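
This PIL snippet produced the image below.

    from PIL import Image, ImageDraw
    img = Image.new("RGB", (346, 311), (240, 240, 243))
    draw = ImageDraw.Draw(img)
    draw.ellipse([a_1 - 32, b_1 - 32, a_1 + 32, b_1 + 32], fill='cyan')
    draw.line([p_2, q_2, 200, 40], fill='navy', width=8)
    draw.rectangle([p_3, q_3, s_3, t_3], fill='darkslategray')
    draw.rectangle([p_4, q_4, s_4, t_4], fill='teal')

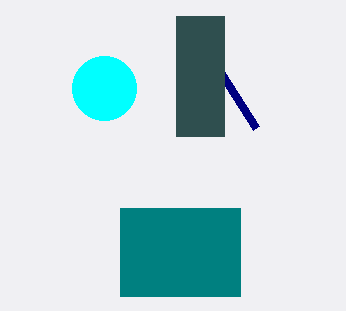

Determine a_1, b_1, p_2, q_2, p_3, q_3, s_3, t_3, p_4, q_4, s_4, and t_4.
a_1 = 104; b_1 = 88; p_2 = 256; q_2 = 128; p_3 = 176; q_3 = 16; s_3 = 224; t_3 = 136; p_4 = 120; q_4 = 208; s_4 = 240; t_4 = 296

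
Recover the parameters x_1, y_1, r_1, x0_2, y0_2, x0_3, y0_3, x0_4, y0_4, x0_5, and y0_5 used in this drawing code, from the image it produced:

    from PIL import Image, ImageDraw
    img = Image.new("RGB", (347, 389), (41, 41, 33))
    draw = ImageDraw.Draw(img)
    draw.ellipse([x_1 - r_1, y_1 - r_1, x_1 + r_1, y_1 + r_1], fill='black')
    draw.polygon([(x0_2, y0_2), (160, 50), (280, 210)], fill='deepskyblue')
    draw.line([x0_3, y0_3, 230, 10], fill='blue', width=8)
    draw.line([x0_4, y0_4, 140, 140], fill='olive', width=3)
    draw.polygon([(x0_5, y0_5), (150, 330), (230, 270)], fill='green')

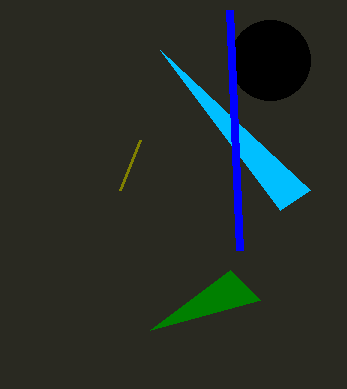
x_1 = 270; y_1 = 60; r_1 = 40; x0_2 = 310; y0_2 = 190; x0_3 = 240; y0_3 = 250; x0_4 = 120; y0_4 = 190; x0_5 = 260; y0_5 = 300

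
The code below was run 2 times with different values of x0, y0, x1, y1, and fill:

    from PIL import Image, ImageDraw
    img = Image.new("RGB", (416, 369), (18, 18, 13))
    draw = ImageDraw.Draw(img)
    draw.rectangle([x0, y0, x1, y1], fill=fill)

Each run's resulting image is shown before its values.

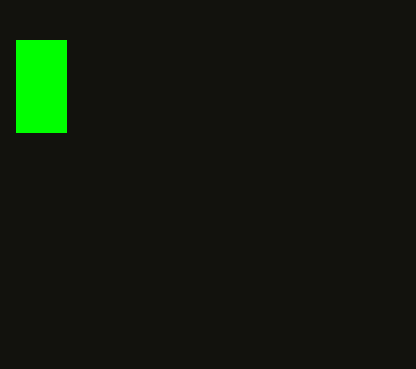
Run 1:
x0 = 16
y0 = 40
x1 = 66
y1 = 132
fill = 'lime'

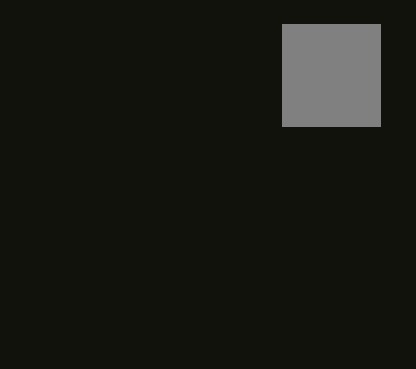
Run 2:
x0 = 282, y0 = 24, x1 = 380, y1 = 126, fill = 'gray'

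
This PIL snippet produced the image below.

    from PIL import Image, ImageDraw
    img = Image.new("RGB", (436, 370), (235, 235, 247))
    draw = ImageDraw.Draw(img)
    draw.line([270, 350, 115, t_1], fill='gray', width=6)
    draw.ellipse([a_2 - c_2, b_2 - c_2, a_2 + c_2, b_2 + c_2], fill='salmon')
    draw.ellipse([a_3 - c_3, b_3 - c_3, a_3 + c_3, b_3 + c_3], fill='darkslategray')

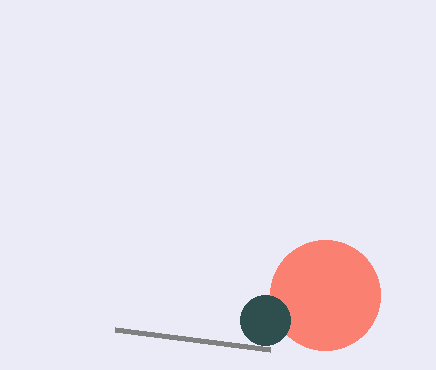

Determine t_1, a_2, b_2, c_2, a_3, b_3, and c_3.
t_1 = 330; a_2 = 325; b_2 = 295; c_2 = 55; a_3 = 265; b_3 = 320; c_3 = 25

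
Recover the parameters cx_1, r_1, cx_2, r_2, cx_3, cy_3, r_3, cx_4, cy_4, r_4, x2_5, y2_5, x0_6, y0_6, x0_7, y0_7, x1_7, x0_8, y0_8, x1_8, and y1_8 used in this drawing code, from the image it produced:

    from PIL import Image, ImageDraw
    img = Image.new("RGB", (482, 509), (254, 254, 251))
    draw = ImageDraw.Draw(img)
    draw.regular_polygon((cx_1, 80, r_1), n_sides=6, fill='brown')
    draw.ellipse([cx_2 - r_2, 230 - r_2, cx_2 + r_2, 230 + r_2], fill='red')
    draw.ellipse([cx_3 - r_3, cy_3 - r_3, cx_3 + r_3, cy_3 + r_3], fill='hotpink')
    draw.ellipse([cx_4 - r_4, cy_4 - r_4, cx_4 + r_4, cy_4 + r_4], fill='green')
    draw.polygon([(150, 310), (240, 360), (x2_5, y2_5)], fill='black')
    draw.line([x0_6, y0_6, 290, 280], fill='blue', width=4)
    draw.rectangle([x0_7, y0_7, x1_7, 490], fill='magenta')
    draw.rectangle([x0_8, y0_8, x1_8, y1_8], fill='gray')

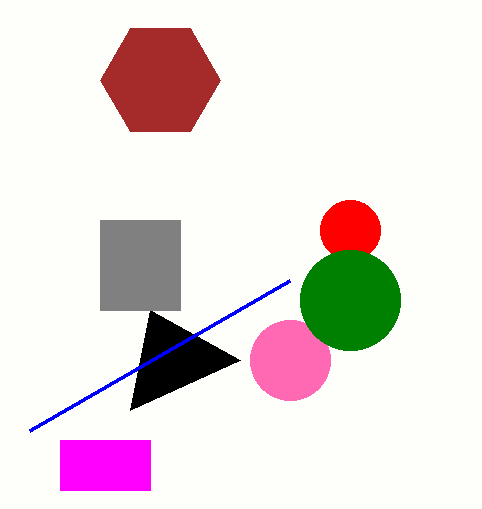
cx_1 = 160; r_1 = 60; cx_2 = 350; r_2 = 30; cx_3 = 290; cy_3 = 360; r_3 = 40; cx_4 = 350; cy_4 = 300; r_4 = 50; x2_5 = 130; y2_5 = 410; x0_6 = 30; y0_6 = 430; x0_7 = 60; y0_7 = 440; x1_7 = 150; x0_8 = 100; y0_8 = 220; x1_8 = 180; y1_8 = 310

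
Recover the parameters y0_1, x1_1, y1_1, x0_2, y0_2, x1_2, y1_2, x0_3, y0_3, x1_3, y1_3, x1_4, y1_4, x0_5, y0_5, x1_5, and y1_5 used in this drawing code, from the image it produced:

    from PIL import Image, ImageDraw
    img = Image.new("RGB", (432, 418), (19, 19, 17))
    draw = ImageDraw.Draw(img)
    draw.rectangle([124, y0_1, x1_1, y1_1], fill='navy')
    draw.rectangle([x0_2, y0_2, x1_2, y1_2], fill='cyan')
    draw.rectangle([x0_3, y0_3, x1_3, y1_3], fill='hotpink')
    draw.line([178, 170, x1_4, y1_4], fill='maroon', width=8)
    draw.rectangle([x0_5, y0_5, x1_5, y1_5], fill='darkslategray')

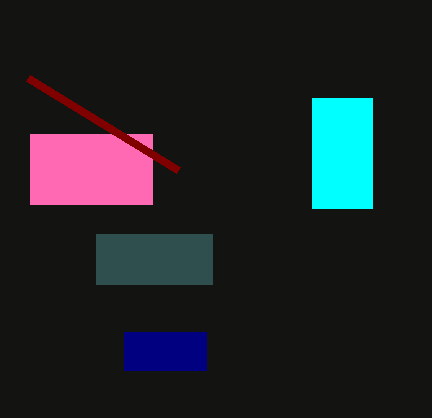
y0_1 = 332, x1_1 = 206, y1_1 = 370, x0_2 = 312, y0_2 = 98, x1_2 = 372, y1_2 = 208, x0_3 = 30, y0_3 = 134, x1_3 = 152, y1_3 = 204, x1_4 = 28, y1_4 = 78, x0_5 = 96, y0_5 = 234, x1_5 = 212, y1_5 = 284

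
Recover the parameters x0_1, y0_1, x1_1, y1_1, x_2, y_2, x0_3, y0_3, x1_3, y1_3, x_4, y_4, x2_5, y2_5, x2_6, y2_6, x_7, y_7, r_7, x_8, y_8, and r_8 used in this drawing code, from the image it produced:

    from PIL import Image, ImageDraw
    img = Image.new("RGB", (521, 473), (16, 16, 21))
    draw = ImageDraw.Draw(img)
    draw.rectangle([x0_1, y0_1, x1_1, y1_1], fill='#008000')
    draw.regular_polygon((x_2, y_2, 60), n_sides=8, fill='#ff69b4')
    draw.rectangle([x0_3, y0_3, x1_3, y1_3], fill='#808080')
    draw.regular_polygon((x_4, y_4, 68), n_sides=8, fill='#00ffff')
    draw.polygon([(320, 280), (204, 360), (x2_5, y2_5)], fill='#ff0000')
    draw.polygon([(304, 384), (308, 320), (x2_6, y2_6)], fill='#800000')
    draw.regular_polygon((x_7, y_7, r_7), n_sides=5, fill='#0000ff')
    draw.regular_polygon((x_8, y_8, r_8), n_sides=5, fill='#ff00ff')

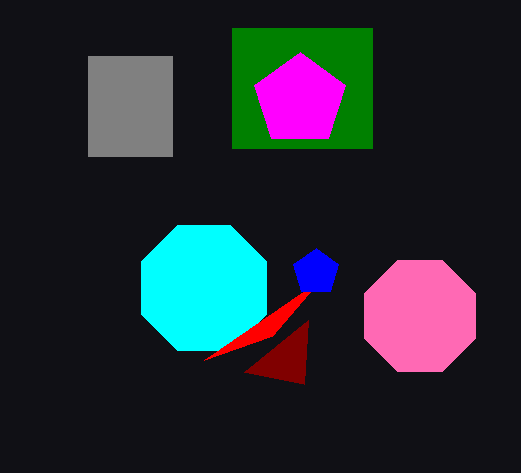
x0_1 = 232; y0_1 = 28; x1_1 = 372; y1_1 = 148; x_2 = 420; y_2 = 316; x0_3 = 88; y0_3 = 56; x1_3 = 172; y1_3 = 156; x_4 = 204; y_4 = 288; x2_5 = 272; y2_5 = 336; x2_6 = 244; y2_6 = 372; x_7 = 316; y_7 = 272; r_7 = 24; x_8 = 300; y_8 = 100; r_8 = 48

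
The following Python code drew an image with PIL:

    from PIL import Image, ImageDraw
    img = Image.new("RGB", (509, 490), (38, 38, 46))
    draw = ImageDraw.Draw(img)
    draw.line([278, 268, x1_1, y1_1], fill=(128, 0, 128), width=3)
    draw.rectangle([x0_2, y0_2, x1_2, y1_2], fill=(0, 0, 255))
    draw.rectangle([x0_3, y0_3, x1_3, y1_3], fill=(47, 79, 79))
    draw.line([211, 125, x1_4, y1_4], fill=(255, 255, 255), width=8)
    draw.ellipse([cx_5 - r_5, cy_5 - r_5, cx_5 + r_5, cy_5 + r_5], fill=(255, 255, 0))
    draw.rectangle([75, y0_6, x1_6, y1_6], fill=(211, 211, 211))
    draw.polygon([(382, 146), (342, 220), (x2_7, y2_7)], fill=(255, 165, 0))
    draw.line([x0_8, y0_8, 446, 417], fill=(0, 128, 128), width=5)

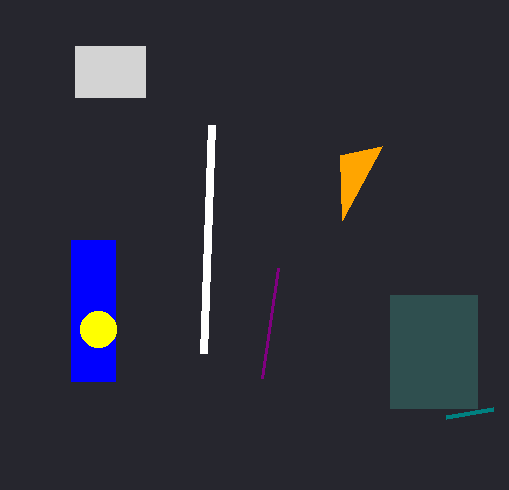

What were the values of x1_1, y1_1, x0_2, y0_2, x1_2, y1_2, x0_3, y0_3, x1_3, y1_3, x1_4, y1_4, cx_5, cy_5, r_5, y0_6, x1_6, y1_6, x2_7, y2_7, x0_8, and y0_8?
x1_1 = 262; y1_1 = 378; x0_2 = 71; y0_2 = 240; x1_2 = 115; y1_2 = 381; x0_3 = 390; y0_3 = 295; x1_3 = 477; y1_3 = 408; x1_4 = 203; y1_4 = 353; cx_5 = 98; cy_5 = 329; r_5 = 18; y0_6 = 46; x1_6 = 145; y1_6 = 97; x2_7 = 340; y2_7 = 155; x0_8 = 493; y0_8 = 409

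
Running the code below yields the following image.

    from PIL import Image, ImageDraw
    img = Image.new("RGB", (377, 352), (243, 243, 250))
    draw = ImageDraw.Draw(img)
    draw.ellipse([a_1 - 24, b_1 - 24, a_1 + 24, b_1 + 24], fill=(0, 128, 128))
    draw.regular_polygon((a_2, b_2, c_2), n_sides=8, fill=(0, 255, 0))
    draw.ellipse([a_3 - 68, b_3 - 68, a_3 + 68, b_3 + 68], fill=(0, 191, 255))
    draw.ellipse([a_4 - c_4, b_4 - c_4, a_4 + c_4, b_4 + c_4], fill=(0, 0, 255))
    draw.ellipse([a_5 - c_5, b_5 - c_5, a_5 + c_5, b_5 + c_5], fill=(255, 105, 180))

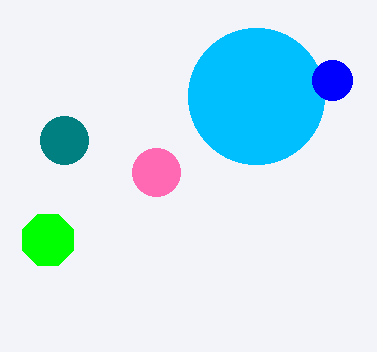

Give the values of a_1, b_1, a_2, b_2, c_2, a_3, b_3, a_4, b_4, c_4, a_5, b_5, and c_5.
a_1 = 64, b_1 = 140, a_2 = 48, b_2 = 240, c_2 = 28, a_3 = 256, b_3 = 96, a_4 = 332, b_4 = 80, c_4 = 20, a_5 = 156, b_5 = 172, c_5 = 24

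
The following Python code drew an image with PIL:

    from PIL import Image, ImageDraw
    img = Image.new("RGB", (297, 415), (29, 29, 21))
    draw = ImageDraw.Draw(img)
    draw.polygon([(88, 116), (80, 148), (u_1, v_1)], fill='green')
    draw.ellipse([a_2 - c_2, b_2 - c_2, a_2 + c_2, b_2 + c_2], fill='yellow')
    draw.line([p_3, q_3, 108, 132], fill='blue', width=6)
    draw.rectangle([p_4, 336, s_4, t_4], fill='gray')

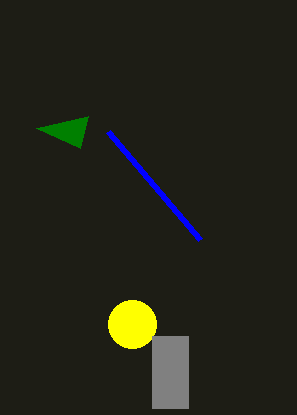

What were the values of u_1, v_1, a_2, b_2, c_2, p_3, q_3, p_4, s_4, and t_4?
u_1 = 36
v_1 = 128
a_2 = 132
b_2 = 324
c_2 = 24
p_3 = 200
q_3 = 240
p_4 = 152
s_4 = 188
t_4 = 408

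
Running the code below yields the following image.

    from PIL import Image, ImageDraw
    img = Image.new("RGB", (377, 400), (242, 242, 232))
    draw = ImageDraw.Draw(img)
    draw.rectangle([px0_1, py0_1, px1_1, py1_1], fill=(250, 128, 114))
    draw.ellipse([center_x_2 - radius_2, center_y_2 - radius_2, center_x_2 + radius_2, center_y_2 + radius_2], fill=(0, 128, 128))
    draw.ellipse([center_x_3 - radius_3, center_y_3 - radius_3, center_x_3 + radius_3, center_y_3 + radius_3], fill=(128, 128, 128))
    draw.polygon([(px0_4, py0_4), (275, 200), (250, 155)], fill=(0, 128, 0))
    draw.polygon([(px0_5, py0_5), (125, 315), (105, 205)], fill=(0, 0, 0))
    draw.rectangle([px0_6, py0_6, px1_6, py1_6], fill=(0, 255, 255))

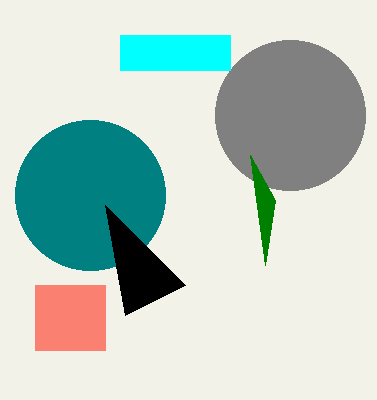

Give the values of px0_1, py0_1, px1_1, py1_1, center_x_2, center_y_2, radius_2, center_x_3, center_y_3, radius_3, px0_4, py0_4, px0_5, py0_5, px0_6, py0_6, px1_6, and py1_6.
px0_1 = 35; py0_1 = 285; px1_1 = 105; py1_1 = 350; center_x_2 = 90; center_y_2 = 195; radius_2 = 75; center_x_3 = 290; center_y_3 = 115; radius_3 = 75; px0_4 = 265; py0_4 = 265; px0_5 = 185; py0_5 = 285; px0_6 = 120; py0_6 = 35; px1_6 = 230; py1_6 = 70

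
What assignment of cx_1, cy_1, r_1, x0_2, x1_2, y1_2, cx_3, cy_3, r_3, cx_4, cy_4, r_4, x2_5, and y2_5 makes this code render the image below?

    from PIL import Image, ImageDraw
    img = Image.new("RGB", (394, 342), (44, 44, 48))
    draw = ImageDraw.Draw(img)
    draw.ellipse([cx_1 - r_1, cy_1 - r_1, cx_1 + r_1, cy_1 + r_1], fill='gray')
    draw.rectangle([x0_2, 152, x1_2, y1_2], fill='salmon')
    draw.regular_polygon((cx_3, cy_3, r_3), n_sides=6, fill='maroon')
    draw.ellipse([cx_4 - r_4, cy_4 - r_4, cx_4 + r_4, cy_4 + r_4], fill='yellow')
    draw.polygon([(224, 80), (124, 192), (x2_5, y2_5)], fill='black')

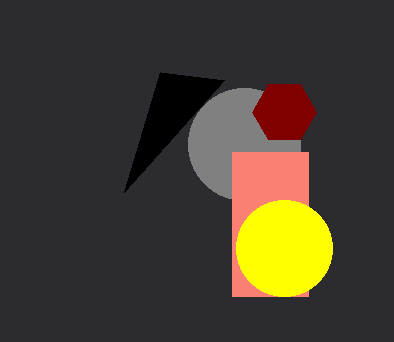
cx_1 = 244, cy_1 = 144, r_1 = 56, x0_2 = 232, x1_2 = 308, y1_2 = 296, cx_3 = 284, cy_3 = 112, r_3 = 32, cx_4 = 284, cy_4 = 248, r_4 = 48, x2_5 = 160, y2_5 = 72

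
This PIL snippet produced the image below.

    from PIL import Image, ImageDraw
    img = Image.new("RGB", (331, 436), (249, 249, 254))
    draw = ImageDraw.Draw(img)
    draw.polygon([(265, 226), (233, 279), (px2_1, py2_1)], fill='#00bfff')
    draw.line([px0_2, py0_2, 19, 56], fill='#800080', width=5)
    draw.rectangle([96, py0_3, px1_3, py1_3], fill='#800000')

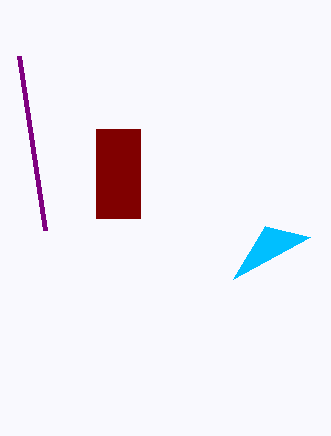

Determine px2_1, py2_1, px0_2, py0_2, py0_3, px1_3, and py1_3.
px2_1 = 310, py2_1 = 237, px0_2 = 45, py0_2 = 230, py0_3 = 129, px1_3 = 140, py1_3 = 218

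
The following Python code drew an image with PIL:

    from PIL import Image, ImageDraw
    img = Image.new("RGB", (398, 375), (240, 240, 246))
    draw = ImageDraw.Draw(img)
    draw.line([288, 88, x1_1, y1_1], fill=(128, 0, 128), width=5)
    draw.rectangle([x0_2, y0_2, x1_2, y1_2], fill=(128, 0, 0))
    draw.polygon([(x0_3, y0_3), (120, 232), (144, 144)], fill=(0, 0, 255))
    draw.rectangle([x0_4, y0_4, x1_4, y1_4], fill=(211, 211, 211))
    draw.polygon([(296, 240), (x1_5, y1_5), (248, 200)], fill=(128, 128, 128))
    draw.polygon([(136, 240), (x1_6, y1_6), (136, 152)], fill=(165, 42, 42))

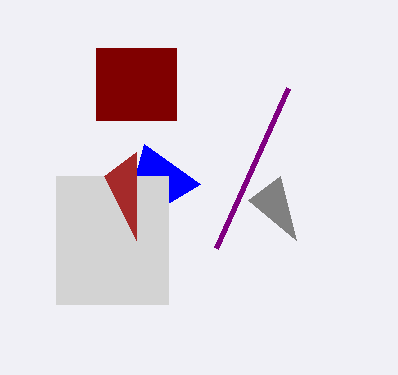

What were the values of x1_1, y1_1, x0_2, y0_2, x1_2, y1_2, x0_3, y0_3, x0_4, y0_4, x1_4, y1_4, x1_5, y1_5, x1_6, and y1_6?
x1_1 = 216; y1_1 = 248; x0_2 = 96; y0_2 = 48; x1_2 = 176; y1_2 = 120; x0_3 = 200; y0_3 = 184; x0_4 = 56; y0_4 = 176; x1_4 = 168; y1_4 = 304; x1_5 = 280; y1_5 = 176; x1_6 = 104; y1_6 = 176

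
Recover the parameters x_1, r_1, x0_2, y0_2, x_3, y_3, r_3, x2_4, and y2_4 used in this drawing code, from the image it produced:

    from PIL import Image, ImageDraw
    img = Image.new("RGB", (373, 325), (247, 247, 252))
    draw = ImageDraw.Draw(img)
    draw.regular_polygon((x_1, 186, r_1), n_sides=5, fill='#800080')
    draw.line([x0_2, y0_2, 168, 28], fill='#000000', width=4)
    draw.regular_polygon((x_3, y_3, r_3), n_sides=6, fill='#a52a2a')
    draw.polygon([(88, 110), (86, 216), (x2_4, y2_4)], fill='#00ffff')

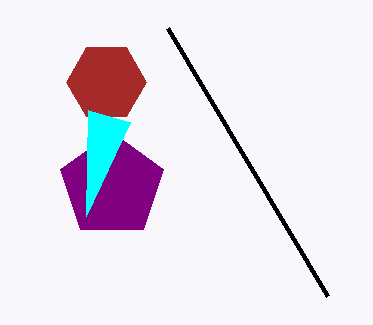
x_1 = 112, r_1 = 54, x0_2 = 328, y0_2 = 296, x_3 = 106, y_3 = 82, r_3 = 40, x2_4 = 130, y2_4 = 122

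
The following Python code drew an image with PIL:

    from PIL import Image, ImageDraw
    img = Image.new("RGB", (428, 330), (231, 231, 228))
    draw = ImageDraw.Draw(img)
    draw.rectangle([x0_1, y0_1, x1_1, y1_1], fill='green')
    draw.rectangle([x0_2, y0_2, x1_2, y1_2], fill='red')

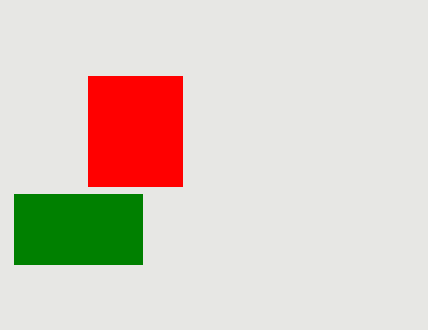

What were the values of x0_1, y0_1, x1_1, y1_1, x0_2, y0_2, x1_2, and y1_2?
x0_1 = 14
y0_1 = 194
x1_1 = 142
y1_1 = 264
x0_2 = 88
y0_2 = 76
x1_2 = 182
y1_2 = 186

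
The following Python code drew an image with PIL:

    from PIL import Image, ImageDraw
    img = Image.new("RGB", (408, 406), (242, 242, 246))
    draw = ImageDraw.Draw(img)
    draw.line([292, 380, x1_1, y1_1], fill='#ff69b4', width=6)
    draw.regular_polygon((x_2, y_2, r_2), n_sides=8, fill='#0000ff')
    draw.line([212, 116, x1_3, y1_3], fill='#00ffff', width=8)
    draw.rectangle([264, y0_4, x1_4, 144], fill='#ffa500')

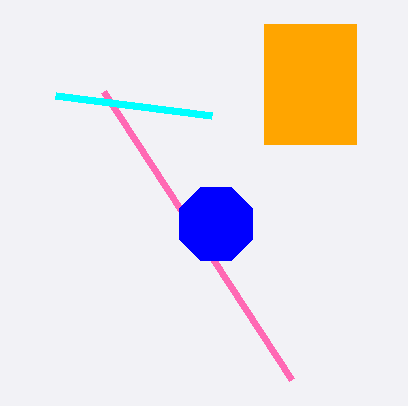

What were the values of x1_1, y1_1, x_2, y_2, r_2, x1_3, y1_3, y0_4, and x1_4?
x1_1 = 104, y1_1 = 92, x_2 = 216, y_2 = 224, r_2 = 40, x1_3 = 56, y1_3 = 96, y0_4 = 24, x1_4 = 356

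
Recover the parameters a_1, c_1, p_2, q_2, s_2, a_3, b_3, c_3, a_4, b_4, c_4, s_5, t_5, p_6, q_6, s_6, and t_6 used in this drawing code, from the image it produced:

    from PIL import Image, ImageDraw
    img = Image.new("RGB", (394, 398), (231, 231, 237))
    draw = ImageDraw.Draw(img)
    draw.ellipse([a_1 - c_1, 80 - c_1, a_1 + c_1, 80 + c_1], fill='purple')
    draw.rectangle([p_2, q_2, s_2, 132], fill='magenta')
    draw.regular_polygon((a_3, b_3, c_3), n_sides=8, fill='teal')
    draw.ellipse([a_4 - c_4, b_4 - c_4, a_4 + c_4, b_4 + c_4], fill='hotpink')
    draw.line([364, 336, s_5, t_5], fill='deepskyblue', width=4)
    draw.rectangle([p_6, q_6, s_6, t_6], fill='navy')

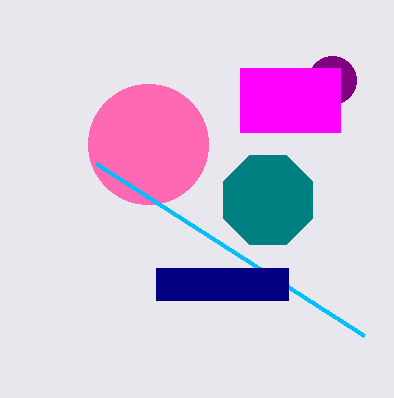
a_1 = 332, c_1 = 24, p_2 = 240, q_2 = 68, s_2 = 340, a_3 = 268, b_3 = 200, c_3 = 48, a_4 = 148, b_4 = 144, c_4 = 60, s_5 = 96, t_5 = 164, p_6 = 156, q_6 = 268, s_6 = 288, t_6 = 300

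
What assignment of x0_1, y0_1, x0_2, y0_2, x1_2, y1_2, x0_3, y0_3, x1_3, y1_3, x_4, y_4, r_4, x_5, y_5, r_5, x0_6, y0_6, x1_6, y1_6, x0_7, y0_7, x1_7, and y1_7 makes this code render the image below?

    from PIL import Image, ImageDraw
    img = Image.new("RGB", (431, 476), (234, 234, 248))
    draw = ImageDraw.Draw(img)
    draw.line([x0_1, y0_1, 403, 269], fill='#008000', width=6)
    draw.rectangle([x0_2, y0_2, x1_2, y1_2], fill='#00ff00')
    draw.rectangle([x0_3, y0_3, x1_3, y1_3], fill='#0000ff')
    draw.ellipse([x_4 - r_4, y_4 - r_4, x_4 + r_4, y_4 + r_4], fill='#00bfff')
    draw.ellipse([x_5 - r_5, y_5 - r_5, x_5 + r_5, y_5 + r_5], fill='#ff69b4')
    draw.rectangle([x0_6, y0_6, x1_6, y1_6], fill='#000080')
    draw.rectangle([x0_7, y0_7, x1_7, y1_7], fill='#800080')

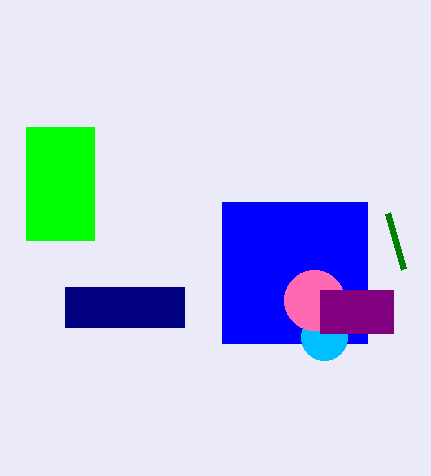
x0_1 = 387; y0_1 = 213; x0_2 = 26; y0_2 = 127; x1_2 = 94; y1_2 = 240; x0_3 = 222; y0_3 = 202; x1_3 = 367; y1_3 = 343; x_4 = 324; y_4 = 337; r_4 = 23; x_5 = 314; y_5 = 300; r_5 = 30; x0_6 = 65; y0_6 = 287; x1_6 = 184; y1_6 = 327; x0_7 = 320; y0_7 = 290; x1_7 = 393; y1_7 = 333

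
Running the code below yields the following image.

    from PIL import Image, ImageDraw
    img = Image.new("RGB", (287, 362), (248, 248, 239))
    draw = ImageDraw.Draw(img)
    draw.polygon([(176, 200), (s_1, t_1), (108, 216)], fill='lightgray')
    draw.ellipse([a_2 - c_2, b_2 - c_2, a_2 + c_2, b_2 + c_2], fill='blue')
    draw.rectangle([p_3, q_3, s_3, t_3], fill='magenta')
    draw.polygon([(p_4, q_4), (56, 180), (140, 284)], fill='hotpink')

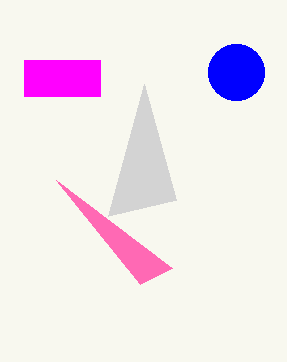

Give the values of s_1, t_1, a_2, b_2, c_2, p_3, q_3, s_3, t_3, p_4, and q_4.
s_1 = 144
t_1 = 84
a_2 = 236
b_2 = 72
c_2 = 28
p_3 = 24
q_3 = 60
s_3 = 100
t_3 = 96
p_4 = 172
q_4 = 268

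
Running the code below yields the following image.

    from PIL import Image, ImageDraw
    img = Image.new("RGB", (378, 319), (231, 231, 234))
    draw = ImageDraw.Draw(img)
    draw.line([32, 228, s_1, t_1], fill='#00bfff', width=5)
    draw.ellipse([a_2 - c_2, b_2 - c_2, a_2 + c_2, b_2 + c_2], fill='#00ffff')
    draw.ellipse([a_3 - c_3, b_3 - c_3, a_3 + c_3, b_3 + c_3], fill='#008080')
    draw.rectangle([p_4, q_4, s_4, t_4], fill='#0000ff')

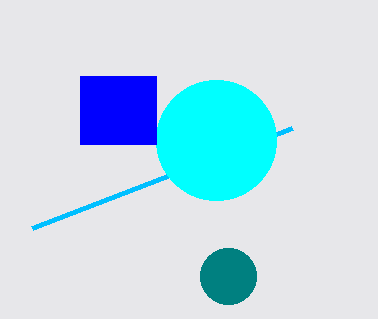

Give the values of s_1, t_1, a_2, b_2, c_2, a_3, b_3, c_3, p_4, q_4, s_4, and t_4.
s_1 = 292; t_1 = 128; a_2 = 216; b_2 = 140; c_2 = 60; a_3 = 228; b_3 = 276; c_3 = 28; p_4 = 80; q_4 = 76; s_4 = 156; t_4 = 144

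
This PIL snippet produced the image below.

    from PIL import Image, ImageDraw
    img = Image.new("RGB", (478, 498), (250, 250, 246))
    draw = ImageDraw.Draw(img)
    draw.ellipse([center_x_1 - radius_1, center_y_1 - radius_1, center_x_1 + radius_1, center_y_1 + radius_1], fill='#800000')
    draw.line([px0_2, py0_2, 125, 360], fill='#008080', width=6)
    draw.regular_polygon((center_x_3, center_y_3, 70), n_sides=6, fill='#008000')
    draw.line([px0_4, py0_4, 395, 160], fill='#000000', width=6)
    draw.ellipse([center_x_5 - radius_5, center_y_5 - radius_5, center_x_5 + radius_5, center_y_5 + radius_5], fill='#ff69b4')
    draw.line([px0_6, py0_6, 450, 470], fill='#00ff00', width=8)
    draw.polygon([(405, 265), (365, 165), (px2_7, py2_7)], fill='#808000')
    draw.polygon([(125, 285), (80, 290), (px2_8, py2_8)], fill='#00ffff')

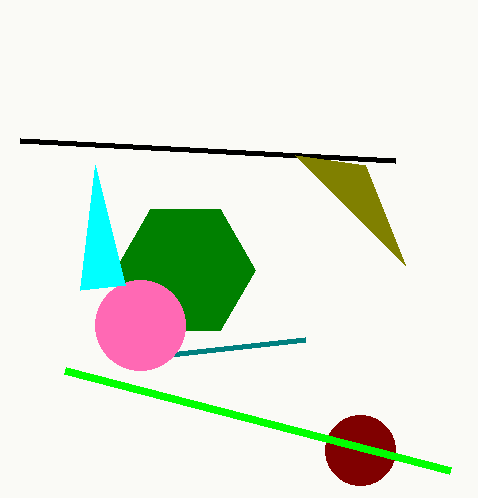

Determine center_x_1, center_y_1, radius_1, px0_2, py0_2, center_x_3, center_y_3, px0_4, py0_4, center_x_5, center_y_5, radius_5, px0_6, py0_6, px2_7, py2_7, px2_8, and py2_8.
center_x_1 = 360; center_y_1 = 450; radius_1 = 35; px0_2 = 305; py0_2 = 340; center_x_3 = 185; center_y_3 = 270; px0_4 = 20; py0_4 = 140; center_x_5 = 140; center_y_5 = 325; radius_5 = 45; px0_6 = 65; py0_6 = 370; px2_7 = 295; py2_7 = 155; px2_8 = 95; py2_8 = 165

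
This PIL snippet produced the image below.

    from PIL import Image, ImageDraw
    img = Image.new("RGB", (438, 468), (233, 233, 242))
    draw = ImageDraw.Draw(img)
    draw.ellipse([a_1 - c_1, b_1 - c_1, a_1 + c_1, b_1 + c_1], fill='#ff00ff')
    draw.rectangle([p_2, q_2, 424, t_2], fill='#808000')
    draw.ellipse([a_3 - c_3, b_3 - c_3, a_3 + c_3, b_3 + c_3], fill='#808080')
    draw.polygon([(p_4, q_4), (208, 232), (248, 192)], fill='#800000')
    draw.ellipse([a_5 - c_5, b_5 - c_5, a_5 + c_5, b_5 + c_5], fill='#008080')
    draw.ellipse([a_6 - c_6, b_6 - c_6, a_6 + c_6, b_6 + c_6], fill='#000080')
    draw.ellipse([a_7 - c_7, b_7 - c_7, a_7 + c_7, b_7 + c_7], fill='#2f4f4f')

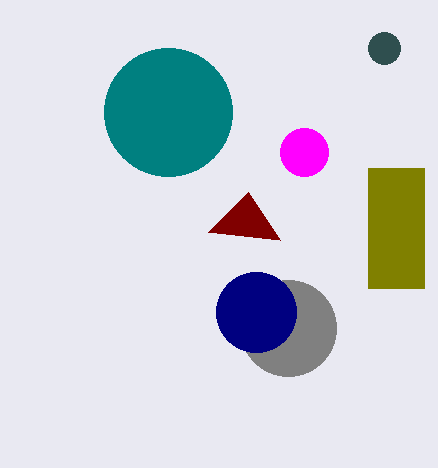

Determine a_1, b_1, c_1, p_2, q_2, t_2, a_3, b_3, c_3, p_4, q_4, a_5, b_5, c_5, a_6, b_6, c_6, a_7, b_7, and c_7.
a_1 = 304, b_1 = 152, c_1 = 24, p_2 = 368, q_2 = 168, t_2 = 288, a_3 = 288, b_3 = 328, c_3 = 48, p_4 = 280, q_4 = 240, a_5 = 168, b_5 = 112, c_5 = 64, a_6 = 256, b_6 = 312, c_6 = 40, a_7 = 384, b_7 = 48, c_7 = 16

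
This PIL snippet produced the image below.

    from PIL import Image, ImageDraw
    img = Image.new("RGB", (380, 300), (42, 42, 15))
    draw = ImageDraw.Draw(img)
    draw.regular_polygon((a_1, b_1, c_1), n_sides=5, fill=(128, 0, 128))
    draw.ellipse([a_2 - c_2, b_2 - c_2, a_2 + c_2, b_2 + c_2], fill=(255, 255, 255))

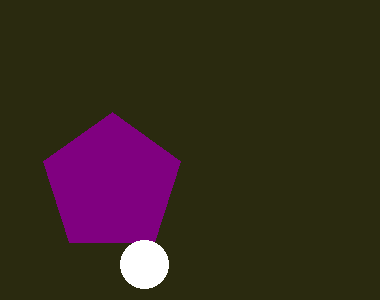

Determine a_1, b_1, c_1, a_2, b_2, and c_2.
a_1 = 112
b_1 = 184
c_1 = 72
a_2 = 144
b_2 = 264
c_2 = 24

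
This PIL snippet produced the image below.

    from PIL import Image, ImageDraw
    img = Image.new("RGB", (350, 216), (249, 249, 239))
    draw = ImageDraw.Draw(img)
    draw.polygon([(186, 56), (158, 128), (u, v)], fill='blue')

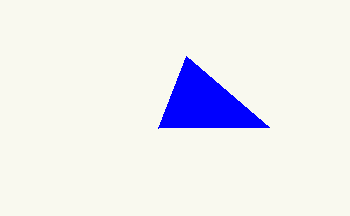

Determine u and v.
u = 269
v = 127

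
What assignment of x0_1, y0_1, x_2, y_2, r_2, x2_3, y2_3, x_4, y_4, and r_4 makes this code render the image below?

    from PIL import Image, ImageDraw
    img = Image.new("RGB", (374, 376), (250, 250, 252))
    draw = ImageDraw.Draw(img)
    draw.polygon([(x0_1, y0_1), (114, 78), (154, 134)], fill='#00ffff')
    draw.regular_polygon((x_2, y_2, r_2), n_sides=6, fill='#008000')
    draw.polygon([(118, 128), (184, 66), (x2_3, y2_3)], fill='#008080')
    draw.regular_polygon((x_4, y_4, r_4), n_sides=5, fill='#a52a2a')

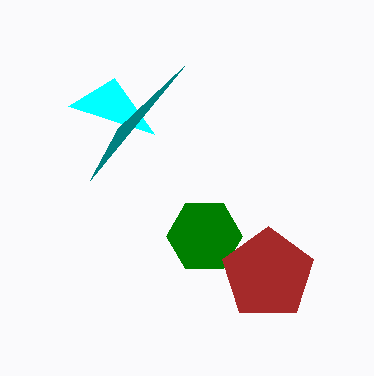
x0_1 = 68
y0_1 = 106
x_2 = 204
y_2 = 236
r_2 = 38
x2_3 = 90
y2_3 = 180
x_4 = 268
y_4 = 274
r_4 = 48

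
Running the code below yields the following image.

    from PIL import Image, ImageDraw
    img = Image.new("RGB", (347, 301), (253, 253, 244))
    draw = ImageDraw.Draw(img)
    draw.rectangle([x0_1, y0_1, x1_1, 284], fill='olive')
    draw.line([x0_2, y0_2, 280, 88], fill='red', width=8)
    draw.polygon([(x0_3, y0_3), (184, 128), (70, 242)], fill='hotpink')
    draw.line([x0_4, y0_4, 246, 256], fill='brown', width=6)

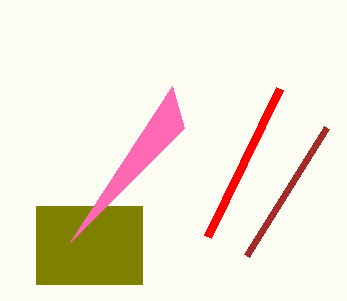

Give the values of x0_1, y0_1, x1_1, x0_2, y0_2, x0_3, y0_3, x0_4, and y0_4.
x0_1 = 36; y0_1 = 206; x1_1 = 142; x0_2 = 208; y0_2 = 236; x0_3 = 172; y0_3 = 86; x0_4 = 326; y0_4 = 128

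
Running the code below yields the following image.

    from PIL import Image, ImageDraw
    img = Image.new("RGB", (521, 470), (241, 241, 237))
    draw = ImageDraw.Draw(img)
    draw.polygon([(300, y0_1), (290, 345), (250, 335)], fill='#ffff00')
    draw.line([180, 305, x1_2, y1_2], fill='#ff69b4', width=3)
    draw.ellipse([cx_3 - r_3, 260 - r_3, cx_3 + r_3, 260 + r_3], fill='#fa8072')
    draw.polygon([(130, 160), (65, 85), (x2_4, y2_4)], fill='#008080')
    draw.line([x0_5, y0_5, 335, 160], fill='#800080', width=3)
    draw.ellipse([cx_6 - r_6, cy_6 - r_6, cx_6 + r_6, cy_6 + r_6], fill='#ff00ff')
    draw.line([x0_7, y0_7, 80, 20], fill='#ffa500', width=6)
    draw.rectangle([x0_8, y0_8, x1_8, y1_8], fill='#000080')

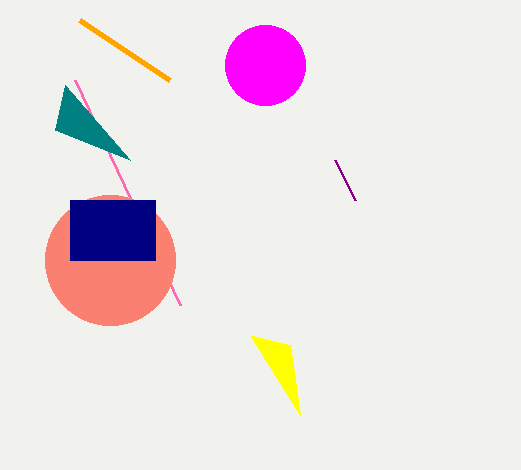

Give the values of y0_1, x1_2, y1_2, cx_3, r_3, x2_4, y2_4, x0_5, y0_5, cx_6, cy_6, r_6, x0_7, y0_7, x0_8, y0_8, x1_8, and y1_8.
y0_1 = 415, x1_2 = 75, y1_2 = 80, cx_3 = 110, r_3 = 65, x2_4 = 55, y2_4 = 130, x0_5 = 355, y0_5 = 200, cx_6 = 265, cy_6 = 65, r_6 = 40, x0_7 = 170, y0_7 = 80, x0_8 = 70, y0_8 = 200, x1_8 = 155, y1_8 = 260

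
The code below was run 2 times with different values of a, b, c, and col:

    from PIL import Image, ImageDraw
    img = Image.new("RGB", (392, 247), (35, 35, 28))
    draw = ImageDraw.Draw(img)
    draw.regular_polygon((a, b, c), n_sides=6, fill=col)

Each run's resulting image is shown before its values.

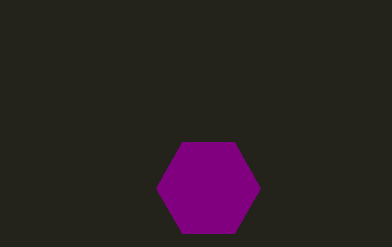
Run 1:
a = 208, b = 188, c = 52, col = 'purple'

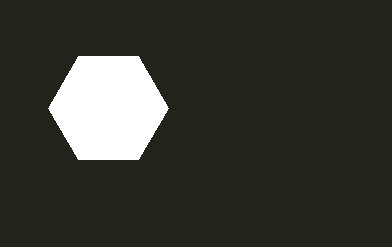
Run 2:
a = 108
b = 108
c = 60
col = 'white'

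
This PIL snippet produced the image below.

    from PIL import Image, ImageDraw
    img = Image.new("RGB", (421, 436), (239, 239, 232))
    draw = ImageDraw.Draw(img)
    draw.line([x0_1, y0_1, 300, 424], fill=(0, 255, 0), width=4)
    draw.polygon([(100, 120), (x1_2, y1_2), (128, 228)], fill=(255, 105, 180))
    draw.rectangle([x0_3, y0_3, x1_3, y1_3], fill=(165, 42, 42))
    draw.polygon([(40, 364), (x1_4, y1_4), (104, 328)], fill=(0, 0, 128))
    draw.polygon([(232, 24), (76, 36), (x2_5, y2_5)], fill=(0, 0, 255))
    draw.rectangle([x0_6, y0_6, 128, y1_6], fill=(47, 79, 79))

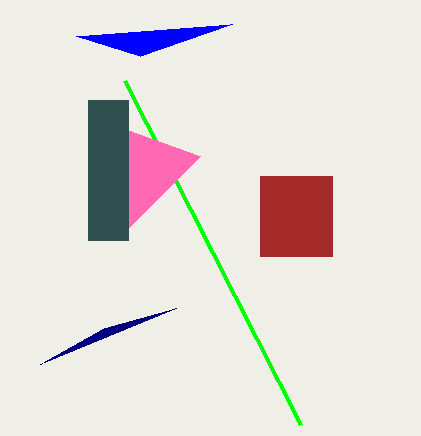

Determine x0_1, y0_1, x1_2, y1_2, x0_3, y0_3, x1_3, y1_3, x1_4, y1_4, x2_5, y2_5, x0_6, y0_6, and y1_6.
x0_1 = 124
y0_1 = 80
x1_2 = 200
y1_2 = 156
x0_3 = 260
y0_3 = 176
x1_3 = 332
y1_3 = 256
x1_4 = 176
y1_4 = 308
x2_5 = 140
y2_5 = 56
x0_6 = 88
y0_6 = 100
y1_6 = 240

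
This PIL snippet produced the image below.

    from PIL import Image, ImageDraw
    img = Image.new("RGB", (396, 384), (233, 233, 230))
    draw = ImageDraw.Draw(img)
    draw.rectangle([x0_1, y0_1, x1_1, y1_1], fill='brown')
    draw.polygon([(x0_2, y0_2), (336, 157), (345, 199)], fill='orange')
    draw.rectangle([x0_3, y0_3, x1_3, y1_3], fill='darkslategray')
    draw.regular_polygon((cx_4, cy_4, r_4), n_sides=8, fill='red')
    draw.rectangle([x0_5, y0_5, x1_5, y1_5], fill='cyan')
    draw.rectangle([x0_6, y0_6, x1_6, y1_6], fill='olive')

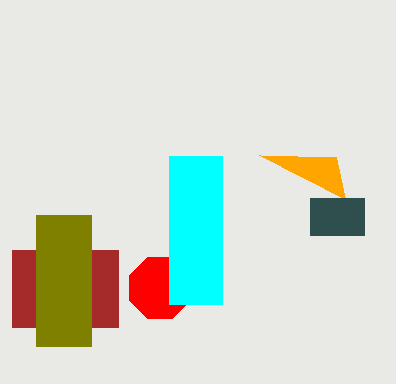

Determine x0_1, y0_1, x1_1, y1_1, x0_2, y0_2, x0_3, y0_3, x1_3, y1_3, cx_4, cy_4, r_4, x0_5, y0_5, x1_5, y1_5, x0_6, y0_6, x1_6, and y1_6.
x0_1 = 12, y0_1 = 250, x1_1 = 118, y1_1 = 327, x0_2 = 259, y0_2 = 155, x0_3 = 310, y0_3 = 198, x1_3 = 364, y1_3 = 235, cx_4 = 160, cy_4 = 288, r_4 = 33, x0_5 = 169, y0_5 = 156, x1_5 = 222, y1_5 = 304, x0_6 = 36, y0_6 = 215, x1_6 = 91, y1_6 = 346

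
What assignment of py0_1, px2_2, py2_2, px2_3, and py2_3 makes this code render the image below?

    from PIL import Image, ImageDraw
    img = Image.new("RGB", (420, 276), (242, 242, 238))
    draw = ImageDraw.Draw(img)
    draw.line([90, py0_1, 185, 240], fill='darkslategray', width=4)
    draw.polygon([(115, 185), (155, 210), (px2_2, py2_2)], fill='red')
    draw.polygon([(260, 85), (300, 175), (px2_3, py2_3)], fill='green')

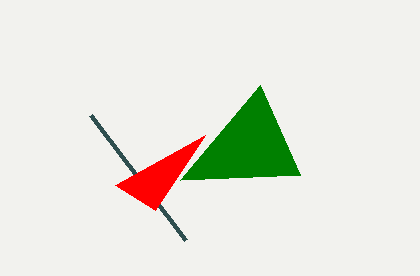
py0_1 = 115, px2_2 = 205, py2_2 = 135, px2_3 = 180, py2_3 = 180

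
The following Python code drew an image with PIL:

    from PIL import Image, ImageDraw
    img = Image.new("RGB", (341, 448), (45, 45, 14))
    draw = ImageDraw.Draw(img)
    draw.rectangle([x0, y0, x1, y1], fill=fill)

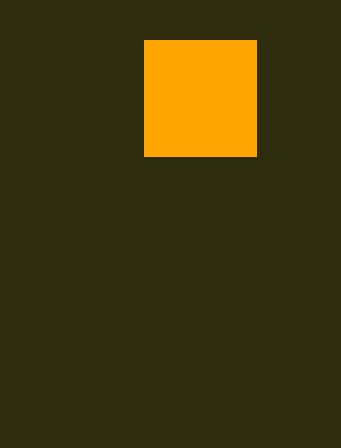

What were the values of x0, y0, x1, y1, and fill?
x0 = 144; y0 = 40; x1 = 256; y1 = 156; fill = 'orange'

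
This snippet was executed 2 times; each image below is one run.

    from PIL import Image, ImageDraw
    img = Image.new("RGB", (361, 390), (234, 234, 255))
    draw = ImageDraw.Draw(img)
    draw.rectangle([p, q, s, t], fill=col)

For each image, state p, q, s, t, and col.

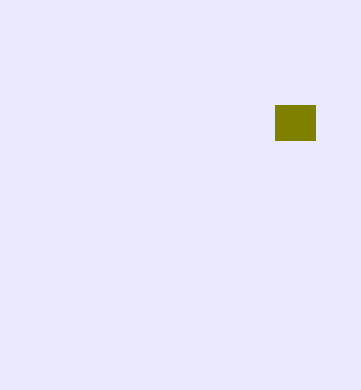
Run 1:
p = 275; q = 105; s = 315; t = 140; col = 'olive'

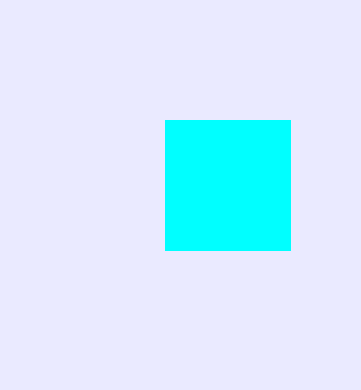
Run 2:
p = 165
q = 120
s = 290
t = 250
col = 'cyan'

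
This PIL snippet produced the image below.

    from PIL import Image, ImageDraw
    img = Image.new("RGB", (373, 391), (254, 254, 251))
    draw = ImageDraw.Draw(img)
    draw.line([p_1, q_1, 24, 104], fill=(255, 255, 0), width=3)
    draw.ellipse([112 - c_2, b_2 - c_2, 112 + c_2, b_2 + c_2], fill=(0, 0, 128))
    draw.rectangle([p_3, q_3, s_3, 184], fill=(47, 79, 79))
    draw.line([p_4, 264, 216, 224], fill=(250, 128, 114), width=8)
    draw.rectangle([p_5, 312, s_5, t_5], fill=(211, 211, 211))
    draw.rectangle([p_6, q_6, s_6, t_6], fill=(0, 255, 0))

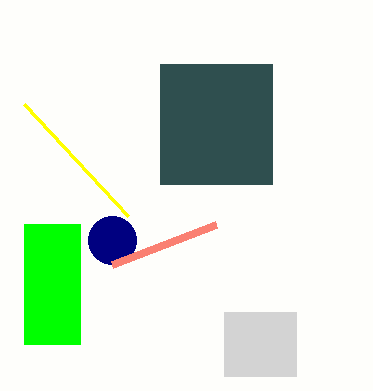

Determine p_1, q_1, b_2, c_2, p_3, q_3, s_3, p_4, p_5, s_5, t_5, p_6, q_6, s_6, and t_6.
p_1 = 128; q_1 = 216; b_2 = 240; c_2 = 24; p_3 = 160; q_3 = 64; s_3 = 272; p_4 = 112; p_5 = 224; s_5 = 296; t_5 = 376; p_6 = 24; q_6 = 224; s_6 = 80; t_6 = 344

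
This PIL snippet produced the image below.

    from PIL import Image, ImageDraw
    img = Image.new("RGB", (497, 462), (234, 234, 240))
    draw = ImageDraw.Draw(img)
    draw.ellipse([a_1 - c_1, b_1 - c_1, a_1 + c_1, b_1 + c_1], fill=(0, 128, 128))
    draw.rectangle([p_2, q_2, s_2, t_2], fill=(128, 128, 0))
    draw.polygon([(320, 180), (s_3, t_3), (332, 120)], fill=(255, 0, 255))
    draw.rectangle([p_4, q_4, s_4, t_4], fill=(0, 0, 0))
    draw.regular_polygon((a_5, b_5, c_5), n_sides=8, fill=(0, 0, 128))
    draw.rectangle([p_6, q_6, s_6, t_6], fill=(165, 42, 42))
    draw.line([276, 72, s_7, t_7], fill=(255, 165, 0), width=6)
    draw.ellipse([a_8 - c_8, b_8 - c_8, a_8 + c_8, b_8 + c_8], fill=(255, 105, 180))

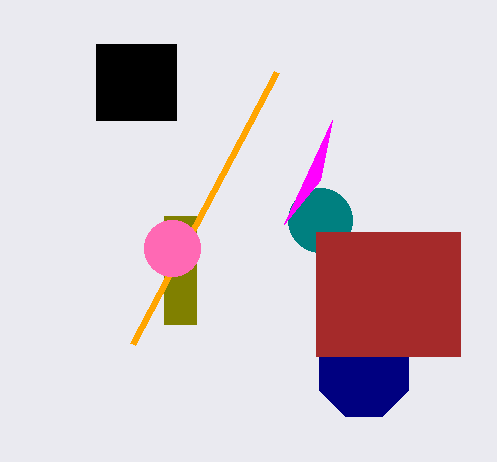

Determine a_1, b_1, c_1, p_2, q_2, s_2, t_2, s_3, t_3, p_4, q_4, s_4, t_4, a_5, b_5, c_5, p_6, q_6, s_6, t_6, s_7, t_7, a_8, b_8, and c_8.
a_1 = 320
b_1 = 220
c_1 = 32
p_2 = 164
q_2 = 216
s_2 = 196
t_2 = 324
s_3 = 284
t_3 = 224
p_4 = 96
q_4 = 44
s_4 = 176
t_4 = 120
a_5 = 364
b_5 = 372
c_5 = 48
p_6 = 316
q_6 = 232
s_6 = 460
t_6 = 356
s_7 = 132
t_7 = 344
a_8 = 172
b_8 = 248
c_8 = 28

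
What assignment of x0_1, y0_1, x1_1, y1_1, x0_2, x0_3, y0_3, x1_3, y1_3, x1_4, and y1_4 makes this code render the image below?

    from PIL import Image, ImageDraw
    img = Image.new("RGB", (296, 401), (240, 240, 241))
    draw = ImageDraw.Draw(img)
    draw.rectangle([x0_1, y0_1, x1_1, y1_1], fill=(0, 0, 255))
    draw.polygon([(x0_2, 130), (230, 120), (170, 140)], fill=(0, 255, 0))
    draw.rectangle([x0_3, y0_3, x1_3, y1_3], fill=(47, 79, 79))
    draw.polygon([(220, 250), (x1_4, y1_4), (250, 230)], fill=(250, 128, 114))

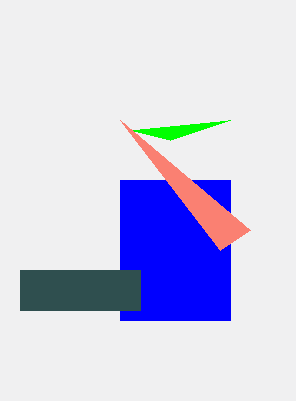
x0_1 = 120, y0_1 = 180, x1_1 = 230, y1_1 = 320, x0_2 = 130, x0_3 = 20, y0_3 = 270, x1_3 = 140, y1_3 = 310, x1_4 = 120, y1_4 = 120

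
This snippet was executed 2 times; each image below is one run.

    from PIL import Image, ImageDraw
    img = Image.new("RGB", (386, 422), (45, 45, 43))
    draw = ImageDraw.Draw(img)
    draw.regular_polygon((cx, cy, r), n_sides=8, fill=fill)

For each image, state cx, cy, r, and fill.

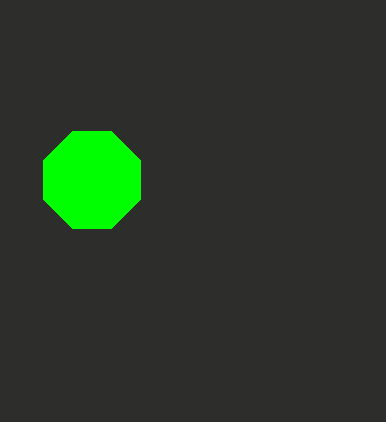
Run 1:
cx = 92, cy = 180, r = 52, fill = 'lime'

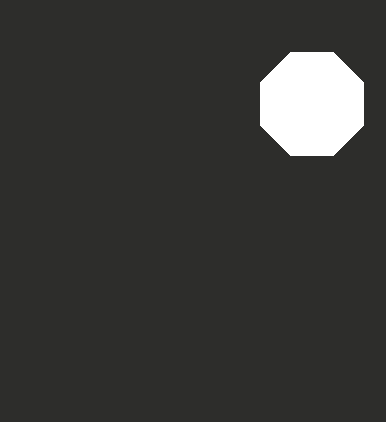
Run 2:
cx = 312; cy = 104; r = 56; fill = 'white'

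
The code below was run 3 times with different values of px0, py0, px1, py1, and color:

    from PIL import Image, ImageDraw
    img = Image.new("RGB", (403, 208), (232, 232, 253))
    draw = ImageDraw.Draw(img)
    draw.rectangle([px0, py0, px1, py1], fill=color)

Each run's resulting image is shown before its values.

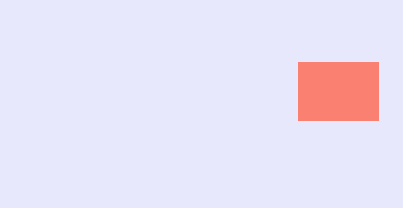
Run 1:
px0 = 298, py0 = 62, px1 = 378, py1 = 120, color = 'salmon'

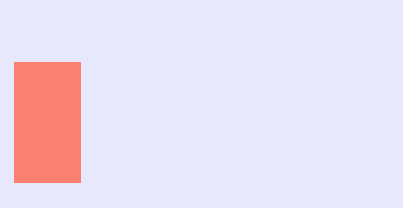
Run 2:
px0 = 14, py0 = 62, px1 = 80, py1 = 182, color = 'salmon'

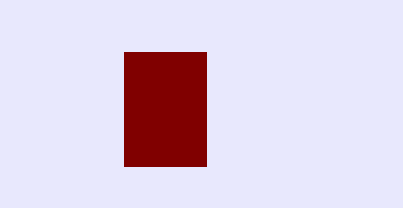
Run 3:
px0 = 124; py0 = 52; px1 = 206; py1 = 166; color = 'maroon'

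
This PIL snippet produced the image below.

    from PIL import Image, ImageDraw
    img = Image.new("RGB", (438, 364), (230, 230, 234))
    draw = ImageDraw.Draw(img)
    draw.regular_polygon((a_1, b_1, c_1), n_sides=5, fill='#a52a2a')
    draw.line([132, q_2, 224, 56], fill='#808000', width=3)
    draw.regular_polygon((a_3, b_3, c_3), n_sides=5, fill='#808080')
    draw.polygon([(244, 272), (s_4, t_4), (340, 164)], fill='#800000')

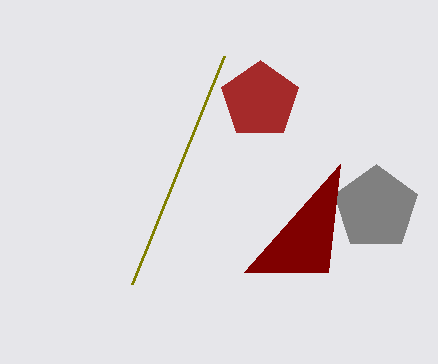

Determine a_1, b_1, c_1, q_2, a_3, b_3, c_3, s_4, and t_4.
a_1 = 260, b_1 = 100, c_1 = 40, q_2 = 284, a_3 = 376, b_3 = 208, c_3 = 44, s_4 = 328, t_4 = 272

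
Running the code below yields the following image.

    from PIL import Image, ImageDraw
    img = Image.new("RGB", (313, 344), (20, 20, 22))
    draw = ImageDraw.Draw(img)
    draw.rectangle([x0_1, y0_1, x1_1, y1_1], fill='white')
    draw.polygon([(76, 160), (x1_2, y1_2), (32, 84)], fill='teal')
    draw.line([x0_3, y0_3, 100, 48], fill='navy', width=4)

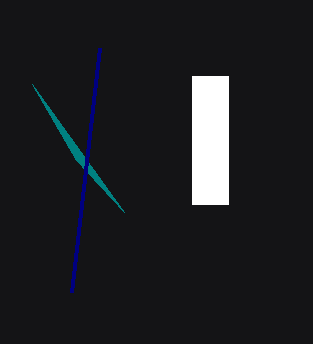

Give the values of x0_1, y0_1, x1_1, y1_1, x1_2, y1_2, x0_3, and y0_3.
x0_1 = 192
y0_1 = 76
x1_1 = 228
y1_1 = 204
x1_2 = 124
y1_2 = 212
x0_3 = 72
y0_3 = 292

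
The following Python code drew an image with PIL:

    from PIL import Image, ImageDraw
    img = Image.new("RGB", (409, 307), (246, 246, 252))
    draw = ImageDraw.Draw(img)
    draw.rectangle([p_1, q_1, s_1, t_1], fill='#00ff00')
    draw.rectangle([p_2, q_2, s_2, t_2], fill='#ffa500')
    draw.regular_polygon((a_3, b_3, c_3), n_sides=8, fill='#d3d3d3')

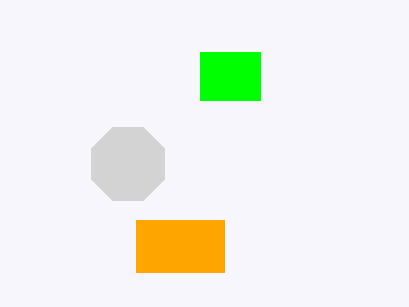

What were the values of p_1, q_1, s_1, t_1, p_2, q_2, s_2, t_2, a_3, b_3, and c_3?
p_1 = 200; q_1 = 52; s_1 = 260; t_1 = 100; p_2 = 136; q_2 = 220; s_2 = 224; t_2 = 272; a_3 = 128; b_3 = 164; c_3 = 40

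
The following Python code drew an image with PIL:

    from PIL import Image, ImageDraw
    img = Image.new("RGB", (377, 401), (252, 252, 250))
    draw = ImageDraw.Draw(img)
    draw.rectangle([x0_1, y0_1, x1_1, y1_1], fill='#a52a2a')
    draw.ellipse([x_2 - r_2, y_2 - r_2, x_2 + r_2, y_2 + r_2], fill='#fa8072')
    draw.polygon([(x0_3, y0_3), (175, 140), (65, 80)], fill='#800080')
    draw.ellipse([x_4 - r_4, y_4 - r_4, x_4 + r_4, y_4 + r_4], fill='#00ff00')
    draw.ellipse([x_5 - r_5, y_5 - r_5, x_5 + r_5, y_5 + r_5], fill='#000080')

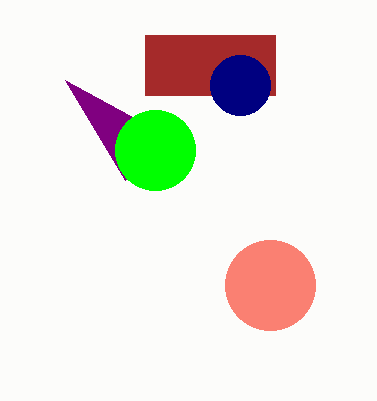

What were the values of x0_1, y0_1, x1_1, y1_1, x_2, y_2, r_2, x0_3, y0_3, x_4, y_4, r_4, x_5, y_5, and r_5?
x0_1 = 145
y0_1 = 35
x1_1 = 275
y1_1 = 95
x_2 = 270
y_2 = 285
r_2 = 45
x0_3 = 125
y0_3 = 180
x_4 = 155
y_4 = 150
r_4 = 40
x_5 = 240
y_5 = 85
r_5 = 30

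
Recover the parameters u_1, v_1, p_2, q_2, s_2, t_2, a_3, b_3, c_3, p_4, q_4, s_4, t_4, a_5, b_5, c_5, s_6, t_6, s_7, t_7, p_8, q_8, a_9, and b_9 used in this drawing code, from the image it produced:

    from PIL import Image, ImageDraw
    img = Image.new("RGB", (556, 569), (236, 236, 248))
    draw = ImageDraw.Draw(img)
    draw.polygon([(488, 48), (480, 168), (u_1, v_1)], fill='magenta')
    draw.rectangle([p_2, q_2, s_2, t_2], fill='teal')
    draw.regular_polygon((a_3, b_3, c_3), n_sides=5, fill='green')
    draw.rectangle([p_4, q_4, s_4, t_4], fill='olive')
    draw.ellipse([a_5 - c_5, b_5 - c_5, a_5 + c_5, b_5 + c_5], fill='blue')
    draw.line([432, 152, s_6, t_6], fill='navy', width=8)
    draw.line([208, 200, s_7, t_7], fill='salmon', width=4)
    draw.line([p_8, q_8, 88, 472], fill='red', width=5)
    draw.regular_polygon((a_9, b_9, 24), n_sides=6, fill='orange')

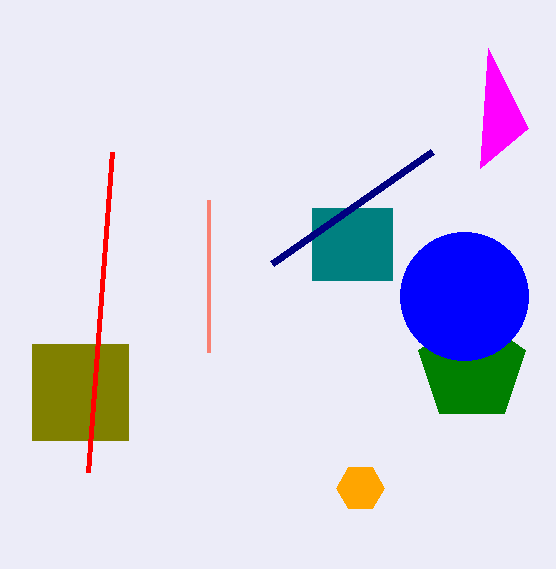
u_1 = 528, v_1 = 128, p_2 = 312, q_2 = 208, s_2 = 392, t_2 = 280, a_3 = 472, b_3 = 368, c_3 = 56, p_4 = 32, q_4 = 344, s_4 = 128, t_4 = 440, a_5 = 464, b_5 = 296, c_5 = 64, s_6 = 272, t_6 = 264, s_7 = 208, t_7 = 352, p_8 = 112, q_8 = 152, a_9 = 360, b_9 = 488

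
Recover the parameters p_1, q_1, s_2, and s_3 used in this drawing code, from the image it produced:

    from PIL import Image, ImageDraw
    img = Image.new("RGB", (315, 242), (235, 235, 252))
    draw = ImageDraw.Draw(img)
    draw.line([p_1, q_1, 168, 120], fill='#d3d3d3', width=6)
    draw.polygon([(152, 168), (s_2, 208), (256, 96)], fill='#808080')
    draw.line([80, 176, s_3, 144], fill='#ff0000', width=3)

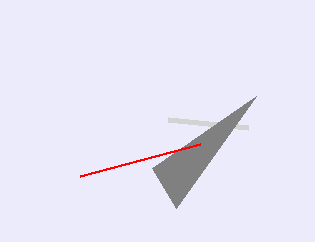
p_1 = 248
q_1 = 128
s_2 = 176
s_3 = 200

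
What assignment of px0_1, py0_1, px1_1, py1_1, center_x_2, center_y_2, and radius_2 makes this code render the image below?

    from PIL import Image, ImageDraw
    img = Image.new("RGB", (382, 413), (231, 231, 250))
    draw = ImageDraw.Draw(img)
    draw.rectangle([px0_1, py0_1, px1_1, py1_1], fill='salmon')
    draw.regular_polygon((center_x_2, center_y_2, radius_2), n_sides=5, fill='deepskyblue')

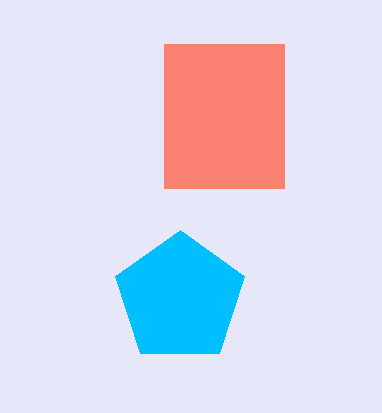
px0_1 = 164
py0_1 = 44
px1_1 = 284
py1_1 = 188
center_x_2 = 180
center_y_2 = 298
radius_2 = 68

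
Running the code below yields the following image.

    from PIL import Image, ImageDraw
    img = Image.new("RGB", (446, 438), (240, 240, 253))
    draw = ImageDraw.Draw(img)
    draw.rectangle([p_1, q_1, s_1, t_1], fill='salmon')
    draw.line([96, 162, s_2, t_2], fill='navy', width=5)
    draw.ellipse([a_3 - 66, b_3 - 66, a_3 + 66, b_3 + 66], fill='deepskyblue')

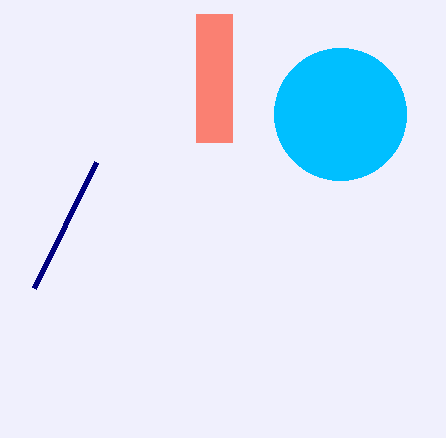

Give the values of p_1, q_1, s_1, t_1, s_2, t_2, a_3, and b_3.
p_1 = 196; q_1 = 14; s_1 = 232; t_1 = 142; s_2 = 34; t_2 = 288; a_3 = 340; b_3 = 114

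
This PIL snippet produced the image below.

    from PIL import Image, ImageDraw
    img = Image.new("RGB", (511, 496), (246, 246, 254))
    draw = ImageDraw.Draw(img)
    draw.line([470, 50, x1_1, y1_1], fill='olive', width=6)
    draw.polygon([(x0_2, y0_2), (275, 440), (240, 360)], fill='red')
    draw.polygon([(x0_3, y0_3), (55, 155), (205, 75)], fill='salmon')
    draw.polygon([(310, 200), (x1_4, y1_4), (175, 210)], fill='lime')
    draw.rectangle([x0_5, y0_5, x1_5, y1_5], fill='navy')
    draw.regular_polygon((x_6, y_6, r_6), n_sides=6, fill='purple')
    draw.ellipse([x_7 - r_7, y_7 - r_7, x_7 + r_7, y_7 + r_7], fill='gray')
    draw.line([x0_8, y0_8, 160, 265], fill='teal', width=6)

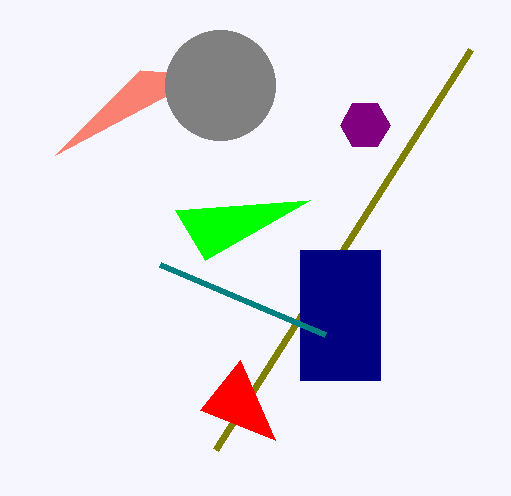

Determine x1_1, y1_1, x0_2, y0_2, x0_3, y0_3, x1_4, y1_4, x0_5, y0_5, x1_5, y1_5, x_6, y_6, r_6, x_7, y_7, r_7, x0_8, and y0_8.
x1_1 = 215, y1_1 = 450, x0_2 = 200, y0_2 = 410, x0_3 = 140, y0_3 = 70, x1_4 = 205, y1_4 = 260, x0_5 = 300, y0_5 = 250, x1_5 = 380, y1_5 = 380, x_6 = 365, y_6 = 125, r_6 = 25, x_7 = 220, y_7 = 85, r_7 = 55, x0_8 = 325, y0_8 = 335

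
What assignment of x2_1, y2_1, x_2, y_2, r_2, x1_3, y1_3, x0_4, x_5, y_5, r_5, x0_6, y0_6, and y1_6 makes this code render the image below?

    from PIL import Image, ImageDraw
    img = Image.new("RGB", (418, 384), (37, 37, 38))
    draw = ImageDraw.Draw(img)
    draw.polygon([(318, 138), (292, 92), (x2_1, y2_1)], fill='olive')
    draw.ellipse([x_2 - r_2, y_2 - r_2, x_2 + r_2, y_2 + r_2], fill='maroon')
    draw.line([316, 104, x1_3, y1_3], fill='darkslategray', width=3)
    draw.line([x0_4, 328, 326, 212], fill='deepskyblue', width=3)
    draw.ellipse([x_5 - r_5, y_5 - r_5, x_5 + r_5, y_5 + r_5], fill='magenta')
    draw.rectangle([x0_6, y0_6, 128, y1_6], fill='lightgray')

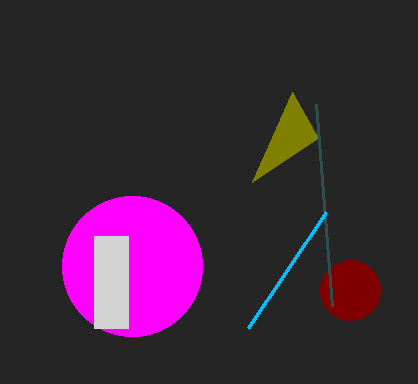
x2_1 = 252, y2_1 = 182, x_2 = 350, y_2 = 290, r_2 = 30, x1_3 = 332, y1_3 = 306, x0_4 = 248, x_5 = 132, y_5 = 266, r_5 = 70, x0_6 = 94, y0_6 = 236, y1_6 = 328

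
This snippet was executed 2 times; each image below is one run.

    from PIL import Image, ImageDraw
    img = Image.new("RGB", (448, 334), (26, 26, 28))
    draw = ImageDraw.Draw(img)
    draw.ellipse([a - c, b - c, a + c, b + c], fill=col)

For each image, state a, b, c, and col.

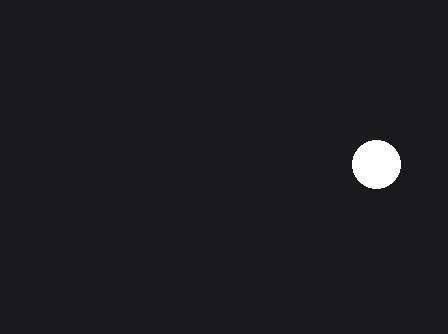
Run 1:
a = 376, b = 164, c = 24, col = 'white'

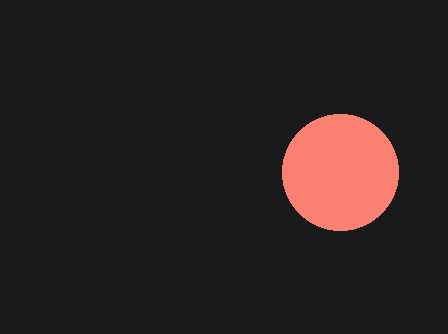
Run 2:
a = 340
b = 172
c = 58
col = 'salmon'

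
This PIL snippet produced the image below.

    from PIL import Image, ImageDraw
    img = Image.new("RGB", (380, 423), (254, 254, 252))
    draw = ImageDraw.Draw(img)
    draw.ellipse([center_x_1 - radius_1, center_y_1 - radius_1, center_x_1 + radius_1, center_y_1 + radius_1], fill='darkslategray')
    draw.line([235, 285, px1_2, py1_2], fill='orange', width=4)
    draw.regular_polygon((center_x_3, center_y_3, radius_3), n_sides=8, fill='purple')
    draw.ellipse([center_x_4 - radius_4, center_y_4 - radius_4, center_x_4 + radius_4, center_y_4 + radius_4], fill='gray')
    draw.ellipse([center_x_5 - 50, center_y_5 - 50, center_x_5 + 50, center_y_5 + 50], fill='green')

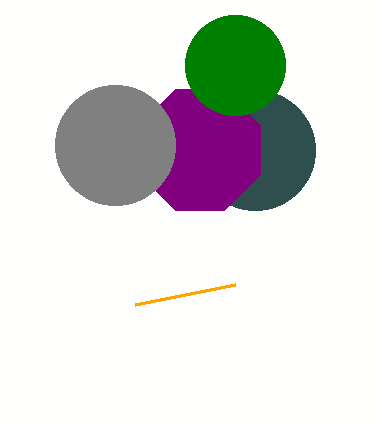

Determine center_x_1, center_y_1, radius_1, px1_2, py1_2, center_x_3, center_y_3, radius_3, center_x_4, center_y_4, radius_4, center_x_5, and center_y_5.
center_x_1 = 255
center_y_1 = 150
radius_1 = 60
px1_2 = 135
py1_2 = 305
center_x_3 = 200
center_y_3 = 150
radius_3 = 65
center_x_4 = 115
center_y_4 = 145
radius_4 = 60
center_x_5 = 235
center_y_5 = 65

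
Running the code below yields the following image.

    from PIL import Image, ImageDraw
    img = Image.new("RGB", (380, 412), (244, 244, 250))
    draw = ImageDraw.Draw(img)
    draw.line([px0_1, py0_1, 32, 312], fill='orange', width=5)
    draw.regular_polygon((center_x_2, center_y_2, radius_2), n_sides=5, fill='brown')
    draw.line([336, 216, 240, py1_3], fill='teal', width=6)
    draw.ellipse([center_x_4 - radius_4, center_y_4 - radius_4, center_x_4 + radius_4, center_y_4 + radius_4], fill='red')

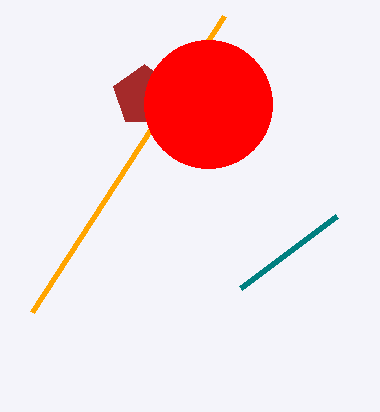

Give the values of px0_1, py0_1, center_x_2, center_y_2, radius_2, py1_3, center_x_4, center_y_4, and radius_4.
px0_1 = 224; py0_1 = 16; center_x_2 = 144; center_y_2 = 96; radius_2 = 32; py1_3 = 288; center_x_4 = 208; center_y_4 = 104; radius_4 = 64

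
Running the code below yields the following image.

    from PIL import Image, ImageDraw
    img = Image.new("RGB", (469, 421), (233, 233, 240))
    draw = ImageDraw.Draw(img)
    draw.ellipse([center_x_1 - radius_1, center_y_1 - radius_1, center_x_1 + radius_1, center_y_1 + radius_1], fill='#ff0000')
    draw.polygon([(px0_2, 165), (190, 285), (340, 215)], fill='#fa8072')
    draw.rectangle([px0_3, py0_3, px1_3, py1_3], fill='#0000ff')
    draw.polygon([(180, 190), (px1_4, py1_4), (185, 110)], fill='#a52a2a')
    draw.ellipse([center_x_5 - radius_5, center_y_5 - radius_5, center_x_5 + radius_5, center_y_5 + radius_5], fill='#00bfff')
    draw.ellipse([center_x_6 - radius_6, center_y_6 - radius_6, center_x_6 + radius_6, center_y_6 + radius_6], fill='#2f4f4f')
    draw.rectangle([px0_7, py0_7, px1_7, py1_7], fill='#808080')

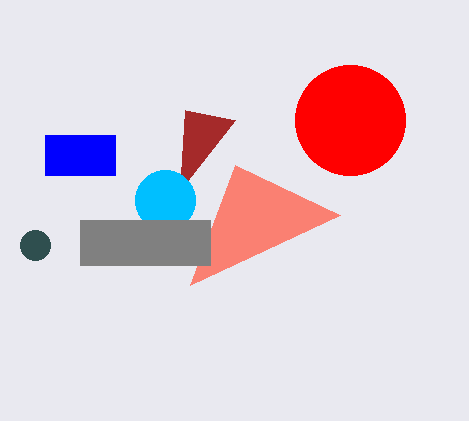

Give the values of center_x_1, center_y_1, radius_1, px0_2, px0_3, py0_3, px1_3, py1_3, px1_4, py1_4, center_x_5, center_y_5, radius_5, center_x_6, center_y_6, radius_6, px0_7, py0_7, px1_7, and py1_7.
center_x_1 = 350
center_y_1 = 120
radius_1 = 55
px0_2 = 235
px0_3 = 45
py0_3 = 135
px1_3 = 115
py1_3 = 175
px1_4 = 235
py1_4 = 120
center_x_5 = 165
center_y_5 = 200
radius_5 = 30
center_x_6 = 35
center_y_6 = 245
radius_6 = 15
px0_7 = 80
py0_7 = 220
px1_7 = 210
py1_7 = 265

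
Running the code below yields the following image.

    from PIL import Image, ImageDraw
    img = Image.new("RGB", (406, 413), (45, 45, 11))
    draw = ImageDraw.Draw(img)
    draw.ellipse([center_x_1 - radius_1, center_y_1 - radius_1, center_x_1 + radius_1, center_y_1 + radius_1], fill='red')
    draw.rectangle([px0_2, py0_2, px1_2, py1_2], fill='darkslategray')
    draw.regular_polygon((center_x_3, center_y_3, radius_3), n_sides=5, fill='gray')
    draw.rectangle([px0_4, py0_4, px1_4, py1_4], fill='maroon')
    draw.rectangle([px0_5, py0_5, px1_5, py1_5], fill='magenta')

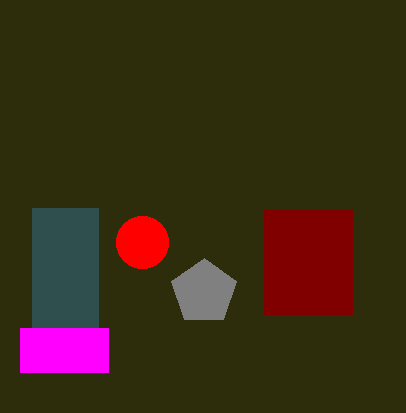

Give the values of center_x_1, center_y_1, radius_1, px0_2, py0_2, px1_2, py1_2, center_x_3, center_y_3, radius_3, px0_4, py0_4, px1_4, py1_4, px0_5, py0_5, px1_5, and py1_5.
center_x_1 = 142
center_y_1 = 242
radius_1 = 26
px0_2 = 32
py0_2 = 208
px1_2 = 98
py1_2 = 328
center_x_3 = 204
center_y_3 = 292
radius_3 = 34
px0_4 = 264
py0_4 = 210
px1_4 = 352
py1_4 = 314
px0_5 = 20
py0_5 = 328
px1_5 = 108
py1_5 = 372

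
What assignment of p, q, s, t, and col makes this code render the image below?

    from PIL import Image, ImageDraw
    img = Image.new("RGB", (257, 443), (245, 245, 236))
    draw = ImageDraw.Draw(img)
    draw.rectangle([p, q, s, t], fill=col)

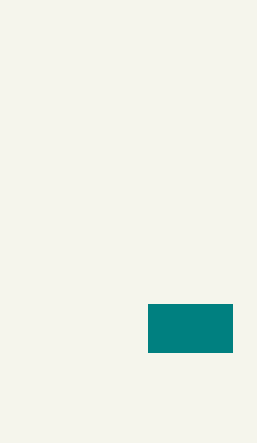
p = 148, q = 304, s = 232, t = 352, col = 'teal'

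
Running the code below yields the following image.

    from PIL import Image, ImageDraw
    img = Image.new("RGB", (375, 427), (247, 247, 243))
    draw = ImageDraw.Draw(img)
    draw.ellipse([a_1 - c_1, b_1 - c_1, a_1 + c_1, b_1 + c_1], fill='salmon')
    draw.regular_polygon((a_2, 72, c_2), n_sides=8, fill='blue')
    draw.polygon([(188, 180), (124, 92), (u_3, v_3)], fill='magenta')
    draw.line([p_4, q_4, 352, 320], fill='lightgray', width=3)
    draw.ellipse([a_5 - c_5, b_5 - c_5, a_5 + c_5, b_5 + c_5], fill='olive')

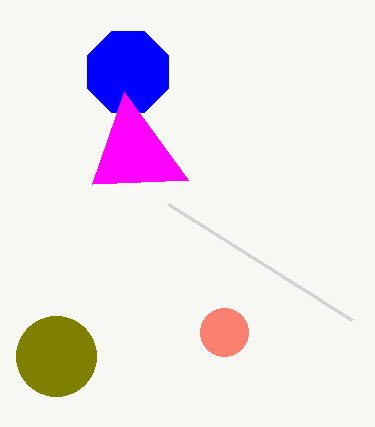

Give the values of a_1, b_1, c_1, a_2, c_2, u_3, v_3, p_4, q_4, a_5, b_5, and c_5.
a_1 = 224; b_1 = 332; c_1 = 24; a_2 = 128; c_2 = 44; u_3 = 92; v_3 = 184; p_4 = 168; q_4 = 204; a_5 = 56; b_5 = 356; c_5 = 40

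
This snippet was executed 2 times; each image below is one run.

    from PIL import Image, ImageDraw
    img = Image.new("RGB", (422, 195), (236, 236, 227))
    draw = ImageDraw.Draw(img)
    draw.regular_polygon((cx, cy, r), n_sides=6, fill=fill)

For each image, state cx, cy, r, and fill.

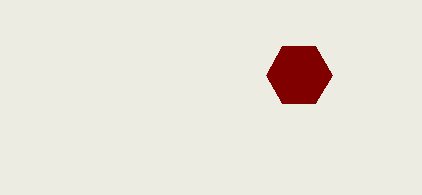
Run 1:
cx = 299
cy = 75
r = 33
fill = 'maroon'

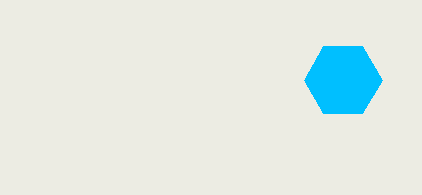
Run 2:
cx = 343; cy = 80; r = 39; fill = 'deepskyblue'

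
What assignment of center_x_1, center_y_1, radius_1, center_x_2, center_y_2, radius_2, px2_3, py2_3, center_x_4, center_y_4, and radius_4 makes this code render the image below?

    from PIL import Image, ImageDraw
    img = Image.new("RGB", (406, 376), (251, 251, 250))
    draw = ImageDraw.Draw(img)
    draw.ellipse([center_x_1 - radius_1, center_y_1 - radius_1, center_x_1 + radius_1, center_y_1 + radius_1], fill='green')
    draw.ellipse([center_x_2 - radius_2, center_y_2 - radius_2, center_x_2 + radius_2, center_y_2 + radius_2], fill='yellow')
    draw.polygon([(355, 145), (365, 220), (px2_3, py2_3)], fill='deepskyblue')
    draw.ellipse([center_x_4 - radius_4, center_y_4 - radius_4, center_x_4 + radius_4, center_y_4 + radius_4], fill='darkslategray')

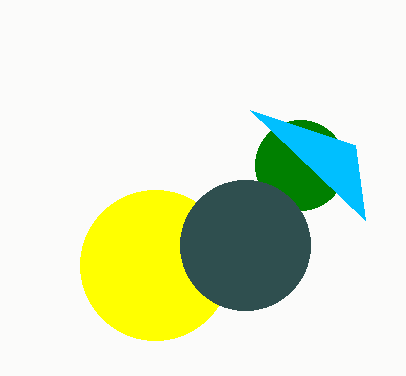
center_x_1 = 300
center_y_1 = 165
radius_1 = 45
center_x_2 = 155
center_y_2 = 265
radius_2 = 75
px2_3 = 250
py2_3 = 110
center_x_4 = 245
center_y_4 = 245
radius_4 = 65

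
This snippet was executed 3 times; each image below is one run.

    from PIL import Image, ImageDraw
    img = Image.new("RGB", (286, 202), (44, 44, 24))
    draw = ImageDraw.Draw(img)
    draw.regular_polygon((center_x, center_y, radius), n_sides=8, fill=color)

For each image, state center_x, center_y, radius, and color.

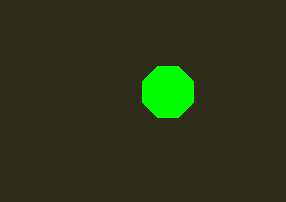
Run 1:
center_x = 168; center_y = 92; radius = 28; color = 'lime'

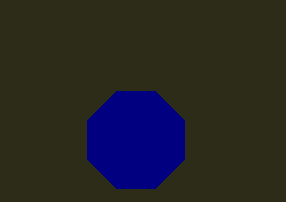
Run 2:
center_x = 136, center_y = 140, radius = 52, color = 'navy'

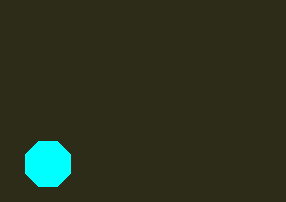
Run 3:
center_x = 48, center_y = 164, radius = 24, color = 'cyan'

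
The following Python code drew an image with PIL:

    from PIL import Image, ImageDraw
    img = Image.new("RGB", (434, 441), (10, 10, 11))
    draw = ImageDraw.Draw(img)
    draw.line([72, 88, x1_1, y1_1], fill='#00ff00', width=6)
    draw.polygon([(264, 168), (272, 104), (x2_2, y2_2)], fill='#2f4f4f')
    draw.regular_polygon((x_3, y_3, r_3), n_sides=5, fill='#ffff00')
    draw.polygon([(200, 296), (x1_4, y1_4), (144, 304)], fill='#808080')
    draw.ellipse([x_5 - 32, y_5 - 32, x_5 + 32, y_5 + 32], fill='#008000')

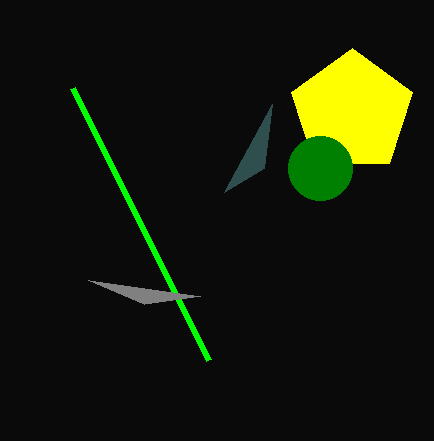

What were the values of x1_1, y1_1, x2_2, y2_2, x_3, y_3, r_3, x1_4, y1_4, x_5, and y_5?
x1_1 = 208, y1_1 = 360, x2_2 = 224, y2_2 = 192, x_3 = 352, y_3 = 112, r_3 = 64, x1_4 = 88, y1_4 = 280, x_5 = 320, y_5 = 168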